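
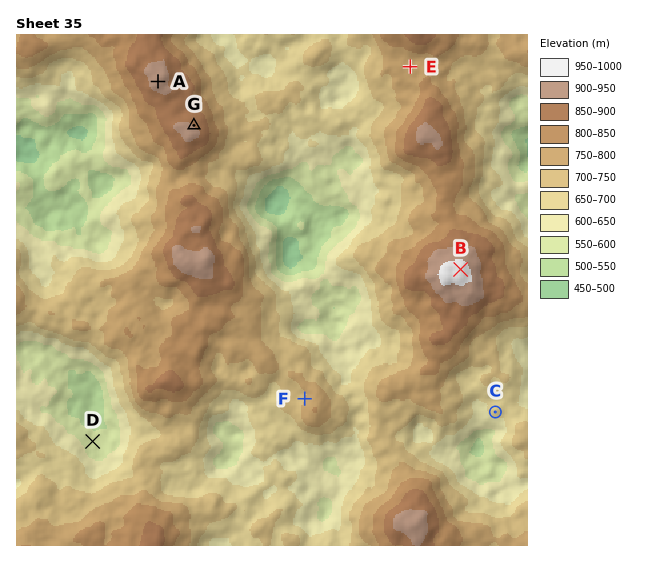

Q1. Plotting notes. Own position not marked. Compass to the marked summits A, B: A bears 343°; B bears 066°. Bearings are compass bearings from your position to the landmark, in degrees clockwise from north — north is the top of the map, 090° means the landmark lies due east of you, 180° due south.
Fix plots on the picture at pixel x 245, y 365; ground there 730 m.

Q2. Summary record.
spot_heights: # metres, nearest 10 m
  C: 670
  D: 560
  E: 790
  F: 750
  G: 900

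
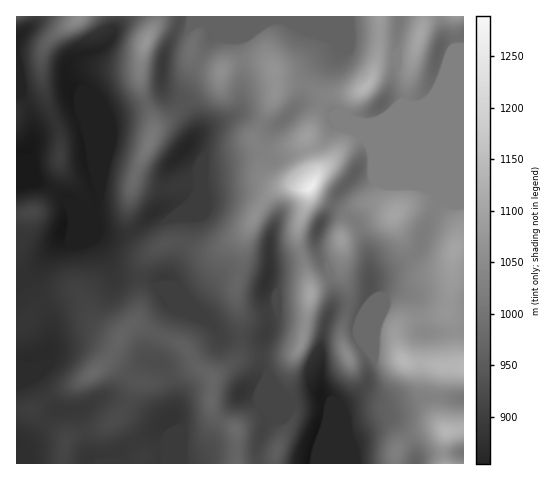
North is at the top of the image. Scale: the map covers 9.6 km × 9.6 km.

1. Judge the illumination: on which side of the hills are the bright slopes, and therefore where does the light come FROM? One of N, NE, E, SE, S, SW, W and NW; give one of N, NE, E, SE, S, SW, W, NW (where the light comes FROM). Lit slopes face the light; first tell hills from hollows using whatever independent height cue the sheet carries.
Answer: NW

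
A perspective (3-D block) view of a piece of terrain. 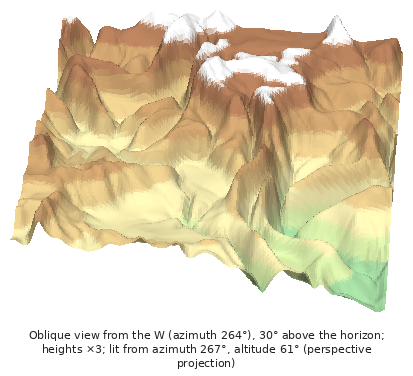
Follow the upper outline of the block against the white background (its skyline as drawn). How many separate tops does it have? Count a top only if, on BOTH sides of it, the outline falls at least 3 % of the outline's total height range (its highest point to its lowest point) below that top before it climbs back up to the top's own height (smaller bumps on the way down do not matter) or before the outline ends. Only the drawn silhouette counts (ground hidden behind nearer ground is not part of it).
4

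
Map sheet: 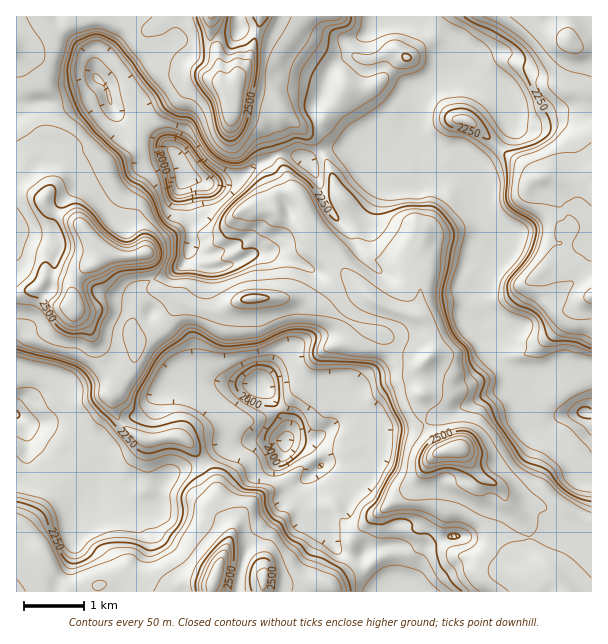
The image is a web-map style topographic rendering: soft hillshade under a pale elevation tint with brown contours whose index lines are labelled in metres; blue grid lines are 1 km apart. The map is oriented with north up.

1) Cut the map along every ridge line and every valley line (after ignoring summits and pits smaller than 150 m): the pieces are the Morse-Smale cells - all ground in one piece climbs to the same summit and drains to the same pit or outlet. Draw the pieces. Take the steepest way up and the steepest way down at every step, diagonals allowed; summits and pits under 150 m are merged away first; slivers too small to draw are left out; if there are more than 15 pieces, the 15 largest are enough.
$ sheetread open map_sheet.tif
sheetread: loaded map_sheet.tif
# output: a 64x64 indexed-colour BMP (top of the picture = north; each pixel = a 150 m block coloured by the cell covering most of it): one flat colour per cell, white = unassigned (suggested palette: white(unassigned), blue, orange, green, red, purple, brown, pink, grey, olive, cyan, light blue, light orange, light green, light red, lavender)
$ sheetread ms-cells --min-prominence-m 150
<image width="64" height="64" href="data:image/bmp;base64,Qk12CAAAAAAAAHYAAAAoAAAAQAAAAEAAAAABAAQAAAAAAAAIAAATCwAAEwsAABAAAAAAAAAA////ALR3HwAOf/8ALKAsACgn1gC9Z5QAS1aMAMJ34wB/f38AIr28AM++FwDox64AeLv/AIrfmACWmP8A1bDFAAAAAHd3d3d3d3d3AAAKqqqqqqqqoGZmZmZmZmZmu7u7AAB3d3d3d3d3d3cAAAqqqqqqqqoAZmZmZmZmZmZru7sAd3d3d3d3d3d3dwCqqqqqqqqqoABmZmZmZmZmZmu7uwAHd3d3d3d3d3d3eqqqqqqqqqqgAGZmZmZmZmZmu7u7AHd3d3d3d3d3d3d6qqqqqqqqAAAAZmZmZmZmZmu7u7sAd3d3d3d3d3d3d3eqqqqqqqAAZmZmZmZmZmZma7u7uwd3d3d3d3d3d3d3d6qqqqqqoAZmZmZmZmZmZmZru7u7d3d3d3d3d3d3d3d3qqqqqqZmZmZmZmZmZmZmZmu7tLt3d3d3d3d3d3d3d3qqqqqqZmZmZmZmZmZmZmZmu7tERHd3d3d3d3d3d3d3qqqqqqpmZmZmZmZmZmZmZmS7REREd3d3d3eZmZl3d3eqqqqqqmZmZmZmZmZmZmZmRERERER3d3d3eZmZmXd3d6qqqqqqZmZmZmZmZmZmZmZERERERHd3d3d5mZmZl3d3qqqqqqpmZmZmZmZmZmZmREREREREd3d3d5mZmZmZd3qqqqqqqqZmZmZmZmZmZmRERERERER3d3d5mZmZmZmZmqqqqqqqqmZmZmZmZmZmRERERERERHd3eZmZmZmZmZkzqqqqqqqmZmZmZmZmZmZEREREREREd3mZmZmZmZmZkzMzqqqqqmZmZmZmZmZkRERERERERER3mZmZmZmTMzMzMzMzMzMzM2ZmZmZmZkRERERERERERHmZmZmZmTMzMzMzMzMzMzMzNmZmZmZmREREREREREREmZmZmZmTMzMzMzMzMzMzMzM2ZmZmZmRERERERERERESZmZmZmZMzMzMzMzMzMzMzMzNmZmZmZEREREREREIiIpmZmZmZkzMzMzMzMzMzMzMzMzZmZmZkREREREREQiIimZmZmZmTMzMzMzMzMzMzMzMzM2ZmZmREREREREQiIiKZmZmZmZMzMzMzMzMzMzMzMzMzZmZmZERERERERCIiIpmZmZmZkzMzMzMzMzMzMzMzMzMzZmZkREREREIiIiIimZmZmZkzMzMzMzMzMzMzMzMzMzM2ZmREREREIiIiIiKZmZmZkzMzMzMzMzMzMzMzMzMzMzNmbEREREIiIiIiIpmZmZmTMzMzMzMzMzMzMzMzMzMzMzzMREREQiIiIiIimZmZmTMzMzMzMzMzMzMzMzMzMzMxHMxEREQiIiIiIiKZmZmZMzMzMzMzMzMzMzMzMzMzERHMzERERCIiIiIiIpmZmZMzMzMzMzMzMzMzMzMzMxEczMzERERCIiIiIiIimZmZMzMzMzMzMxETMzMzMzMRHMzMREREREIiIiIiIiKZmREzMzMzMzMRERETMzMxERHMzEREREREQiIiIiIiIhGRETMzMzMzERERERERERERHMzERERERERCIiIiIiIiERERMzMzMzERERERERERERHMzERERERERAAiIiIiIiIRERETMzMzMRERERERERERHMzEREREREREACIiIiIiLxERERETMzMxEREREREREREczERERERERERAAiIiIi//ERERERExERERERERERERERHERERERERERERCIiIiL/8REREREREREREREREREREREYREREREREREREQiIiIv/xERERERERERERERERERERERiERERERERERERCIiIi//ERERERERERERERERERERERiIRERERERERERCIiIiIv8RERERERERERERERERERERGIiERERERERERCIiIiIv/xERERERERERERERERERERGIiIiEREREREREIiIiIi//EREREREREREREREREREREYiIiIhEREREREQiIiIi//8REREREREREREREREREREYiIiIiEREREREQiIiIiL//xEREREREREREREVUREREYiIiIiIiIiERERCIiIiIv//ERERERERERERFVVVURERiIiIiIiIiIREREIiIiIiIiIRERERERERERFVVVVVURiIiIiIiIiIiIiIIiIiIiIiIhEREREREREREVVVVVVVWI7oiIiIiIiIiIgiIiIiIiIiEREREREREREVVVVVVVVe7u7oiIiIgiIiIiIiIiIiIiIREREREREREVVVVVVVVe7u7oiIiIiCIiIiIiIiIiIiIhEREREREREVVVVVVVVV7u7uiIiIiIgiIiIiIiIiIiIiEREREREREVVVVVVVVe7uVVCIiIiIiCIiIiIiIiIiIiIRERERERVVVVVVVVXu7uVVUAiIiIiIIiIiIiIiIiIiIlVVVRERVVVVVVVVVe7uVVVQAIiIiIgiIiIiIiIiIiIiVVVVVRFVVVVVVVVVVVVVVVUAiIiIiIIiIiIiIiIiIiJVVVVVVVVVVVVVVVVVVVVVVQAAAIiIgiIiIiIiIiIiIlVVVVVVVVVVVVVVVVVVVVVVUAAACIiIgiIiIiIiIiIiVVVVVVVVVVVVVVVVVVVVVVVQAAAAiIiIgiIiIiIiIiJVVVVVVVVVVVVVVVVVVVVVVd3QiAAIiIiCIiIiIiIiIlVVVVVVVVVVVVVVVVVVVVXd3diIiIiIiIIiIiIiIiIgVVVVVVVVVVVVVVVVVVVVXd3d3YiIiIiIIiIiIiIiIABVVVVVVVVVVVVVVVVVVV3d3d3d2IiIiIIiIiIiIiAAAFVVVVVVVVVVVVVVVVVd3d3d3d3diIiCIiIiIiIiAAAA"/>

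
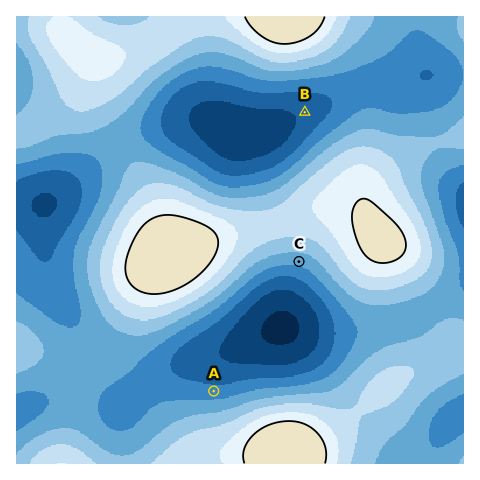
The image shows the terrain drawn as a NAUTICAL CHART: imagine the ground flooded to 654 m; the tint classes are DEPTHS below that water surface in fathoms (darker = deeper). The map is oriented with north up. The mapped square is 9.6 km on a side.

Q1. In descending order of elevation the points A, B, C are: C A B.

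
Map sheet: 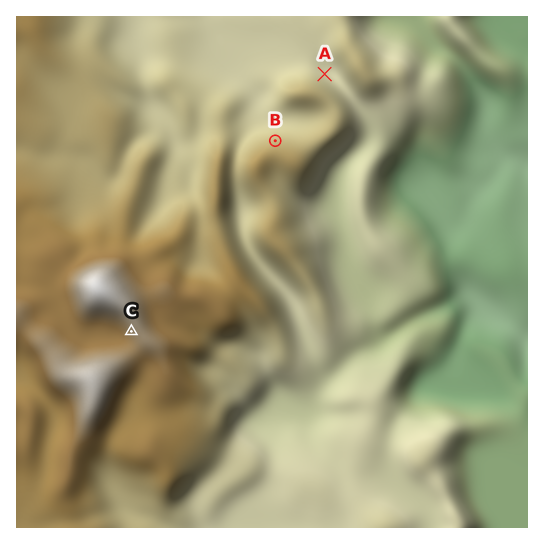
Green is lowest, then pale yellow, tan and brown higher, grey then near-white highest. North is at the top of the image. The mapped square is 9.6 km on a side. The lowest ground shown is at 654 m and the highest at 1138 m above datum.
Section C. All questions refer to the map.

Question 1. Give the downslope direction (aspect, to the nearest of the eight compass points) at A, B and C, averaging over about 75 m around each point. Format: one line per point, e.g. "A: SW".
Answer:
A: NE
B: N
C: SW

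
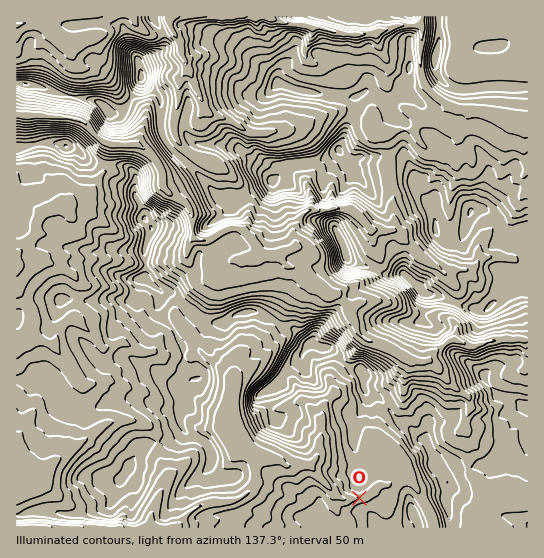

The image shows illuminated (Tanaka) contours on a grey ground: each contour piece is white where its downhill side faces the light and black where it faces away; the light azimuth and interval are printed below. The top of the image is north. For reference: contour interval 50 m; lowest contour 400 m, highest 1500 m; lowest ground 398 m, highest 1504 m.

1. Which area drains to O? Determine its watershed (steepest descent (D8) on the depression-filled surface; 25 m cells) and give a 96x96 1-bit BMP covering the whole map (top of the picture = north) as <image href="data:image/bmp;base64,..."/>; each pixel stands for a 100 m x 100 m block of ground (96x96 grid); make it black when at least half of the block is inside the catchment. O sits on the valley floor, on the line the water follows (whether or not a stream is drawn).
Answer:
<image width="96" height="96" href="data:image/bmp;base64,Qk2+BAAAAAAAAD4AAAAoAAAAYAAAAGAAAAABAAEAAAAAAIAEAAATCwAAEwsAAAIAAAAAAAAA////AAAAAAAAAAAAAAAAAB/wAAAAAAAAAAAAAB/gAAAAAAAAAAAAAD/gAAAAAAAAAAAAAH/gAAAAAAAAAAAAAH/4AAAAAAAAAAAAAP/8AAAAAAAAAAAAAP//gAAAAAAAAAAAAP//gAAAAAAAAAAAAH//gAAAAAAAAAAAAH//AAAAAAAAAAAAAP//AAAAAAAAAAAAAP/+AAAAAAAAAAAAAP/8AAAAAAAAAAAAAP/8AAAAAAAAAAAAAP/8AAAAAAAAAAAAAf/4AAAAAAAAAAAAAf/4AAAAAAAAAAAAAf/gAAAAAAAAAAAAAf/AAAAAAAAAAAAAAf+AAAAAAAAAAAAAAP4AAAAAAAAAAAAAAHwAAAAAAAAAAAAAAHwAAAAAAAAAAAAAADgAAAAAAAAAAAAAADAAAAAAAAAAAAAAAAAAAAAAAAAAAAAAAAAAAAAAAAAAAAAAAAAAAAAAAAAAAAAAAAAAAAAAAAAAAAAAAAAAAAAAAAAAAAAAAAAAAAAAAAAAAAAAAAAAAAAAAAAAAAAAAAAAAAAAAAAAAAAAAAAAAAAAAAAAAAAAAAAAAAAAAAAAAAAAAAAAAAAAAAAAAAAAAAAAAAAAAAAAAAAAAAAAAAAAAAAAAAAAAAAAAAAAAAAAAAAAAAAAAAAAAAAAAAAAAAAAAAAAAAAAAAAAAAAAAAAAAAAAAAAAAAAAAAAAAAAAAAAAAAAAAAAAAAAAAAAAAAAAAAAAAAAAAAAAAAAAAAAAAAAAAAAAAAAAAAAAAAAAAAAAAAAAAAAAAAAAAAAAAAAAAAAAAAAAAAAAAAAAAAAAAAAAAAAAAAAAAAAAAAAAAAAAAAAAAAAAAAAAAAAAAAAAAAAAAAAAAAAAAAAAAAAAAAAAAAAAAAAAAAAAAAAAAAAAAAAAAAAAAAAAAAAAAAAAAAAAAAAAAAAAAAAAAAAAAAAAAAAAAAAAAAAAAAAAAAAAAAAAAAAAAAAAAAAAAAAAAAAAAAAAAAAAAAAAAAAAAAAAAAAAAAAAAAAAAAAAAAAAAAAAAAAAAAAAAAAAAAAAAAAAAAAAAAAAAAAAAAAAAAAAAAAAAAAAAAAAAAAAAAAAAAAAAAAAAAAAAAAAAAAAAAAAAAAAAAAAAAAAAAAAAAAAAAAAAAAAAAAAAAAAAAAAAAAAAAAAAAAAAAAAAAAAAAAAAAAAAAAAAAAAAAAAAAAAAAAAAAAAAAAAAAAAAAAAAAAAAAAAAAAAAAAAAAAAAAAAAAAAAAAAAAAAAAAAAAAAAAAAAAAAAAAAAAAAAAAAAAAAAAAAAAAAAAAAAAAAAAAAAAAAAAAAAAAAAAAAAAAAAAAAAAAAAAAAAAAAAAAAAAAAAAAAAAAAAAAAAAAAAAAAAAAAAAAAAAAAAAAAAAAAAAAAAAAAAAAAAAAAAAAAAAAAAAAAAAAAAAAAAAAAAAAAAAAAAAAAAAAAAAAAAAAAAAAAAAAAAAAAAAAAAAAAAAAAAAAAAAAAAAAAAAAAAAAAAAAAAAAAAAAAAAAAAAAAAAAAAAAAAAAAAAAAAAAAAAAAAAA="/>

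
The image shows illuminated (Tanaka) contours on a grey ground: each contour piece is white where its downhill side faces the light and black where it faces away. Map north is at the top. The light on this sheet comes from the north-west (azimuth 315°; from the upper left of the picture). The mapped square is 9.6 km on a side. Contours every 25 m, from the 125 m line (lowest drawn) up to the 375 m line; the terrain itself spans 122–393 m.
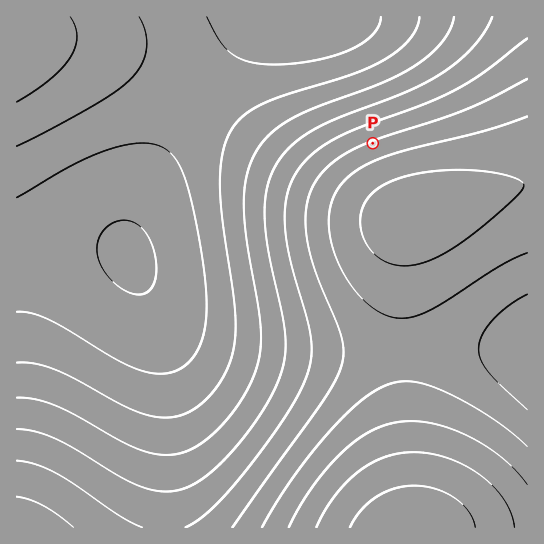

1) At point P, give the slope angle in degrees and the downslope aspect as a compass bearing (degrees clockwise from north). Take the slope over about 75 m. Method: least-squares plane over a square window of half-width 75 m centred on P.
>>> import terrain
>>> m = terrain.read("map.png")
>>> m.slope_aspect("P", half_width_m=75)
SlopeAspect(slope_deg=4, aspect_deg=339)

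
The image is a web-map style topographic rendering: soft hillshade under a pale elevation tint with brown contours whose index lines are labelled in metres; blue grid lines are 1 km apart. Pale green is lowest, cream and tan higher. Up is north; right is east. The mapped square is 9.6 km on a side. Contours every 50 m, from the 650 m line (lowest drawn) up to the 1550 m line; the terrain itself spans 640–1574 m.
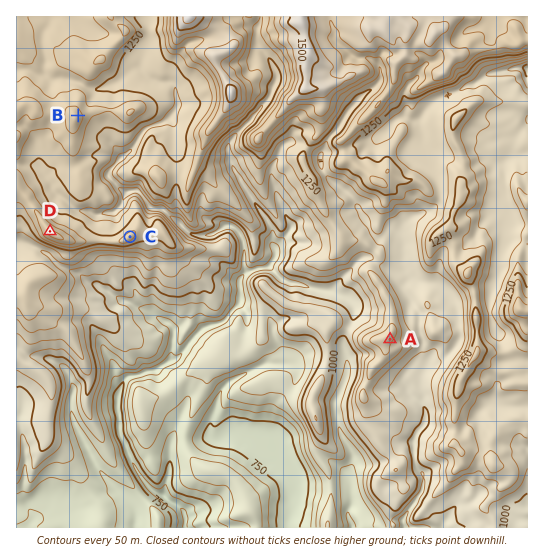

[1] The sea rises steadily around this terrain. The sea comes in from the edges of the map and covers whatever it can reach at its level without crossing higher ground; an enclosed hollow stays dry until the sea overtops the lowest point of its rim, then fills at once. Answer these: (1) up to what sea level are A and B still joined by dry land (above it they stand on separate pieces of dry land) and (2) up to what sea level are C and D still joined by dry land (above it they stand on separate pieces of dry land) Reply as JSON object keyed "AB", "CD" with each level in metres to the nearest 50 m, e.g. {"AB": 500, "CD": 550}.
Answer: {"AB": 1100, "CD": 1250}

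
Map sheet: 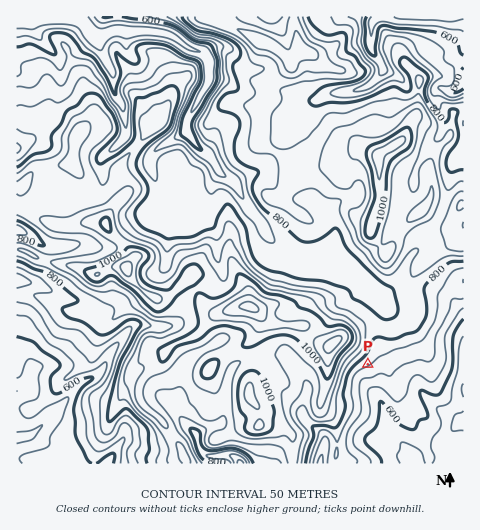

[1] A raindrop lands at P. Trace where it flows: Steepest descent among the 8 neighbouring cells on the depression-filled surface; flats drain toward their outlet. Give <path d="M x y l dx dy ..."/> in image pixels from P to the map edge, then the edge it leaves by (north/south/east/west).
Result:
<path d="M368 364l10 11 0 23 4 6 2 7 0 5 1 1 1 8 3 5 20 19 3 7 1 7"/>
exit: south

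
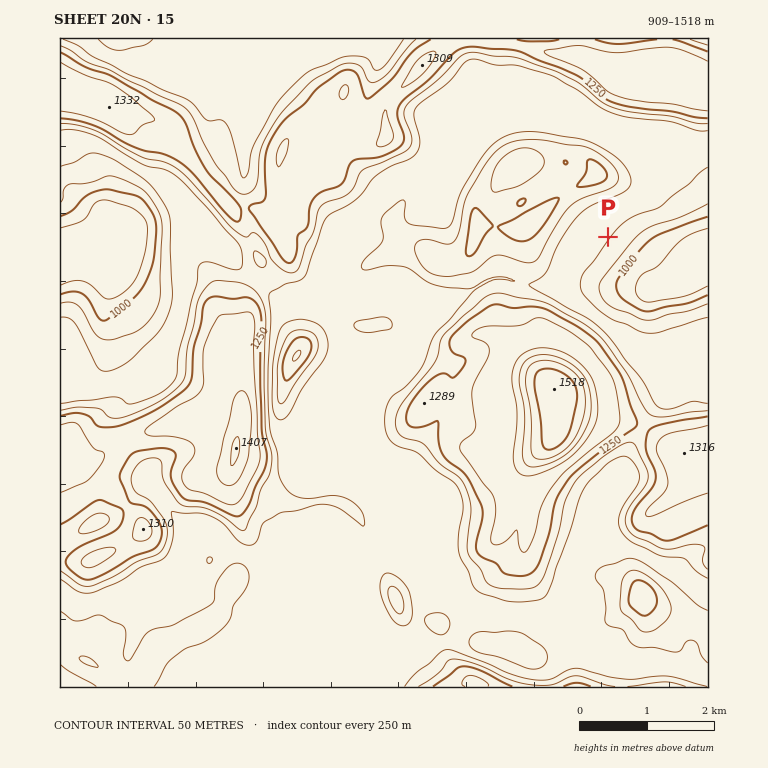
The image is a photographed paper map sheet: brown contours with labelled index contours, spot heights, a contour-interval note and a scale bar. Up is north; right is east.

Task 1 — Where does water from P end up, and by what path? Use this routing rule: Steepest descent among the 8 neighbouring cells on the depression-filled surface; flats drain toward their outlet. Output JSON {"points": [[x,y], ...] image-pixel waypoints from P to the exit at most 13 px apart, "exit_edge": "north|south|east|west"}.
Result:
{"points": [[608, 237], [621, 250], [635, 264], [648, 278], [662, 286], [676, 281], [689, 272], [703, 264], [708, 259]], "exit_edge": "east"}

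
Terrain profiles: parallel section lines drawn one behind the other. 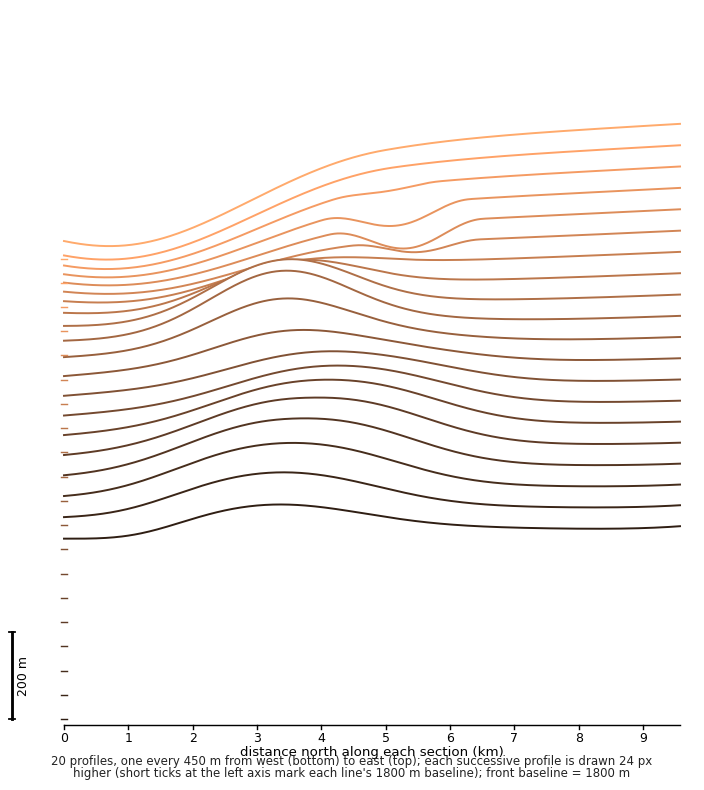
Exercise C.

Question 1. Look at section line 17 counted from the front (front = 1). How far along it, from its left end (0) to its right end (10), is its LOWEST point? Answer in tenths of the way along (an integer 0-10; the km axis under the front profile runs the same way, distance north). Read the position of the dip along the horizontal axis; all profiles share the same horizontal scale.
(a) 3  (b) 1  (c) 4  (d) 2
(b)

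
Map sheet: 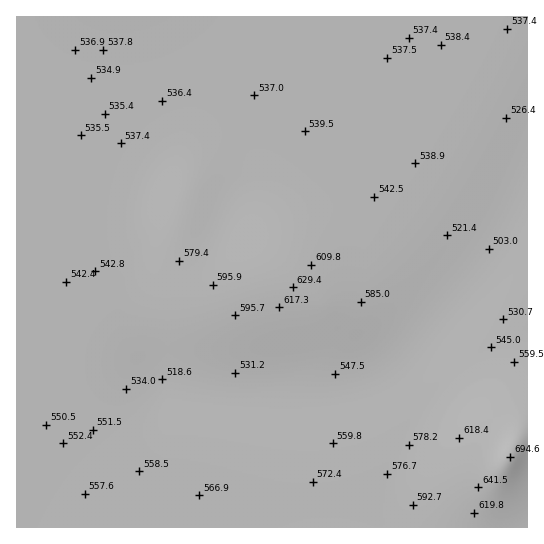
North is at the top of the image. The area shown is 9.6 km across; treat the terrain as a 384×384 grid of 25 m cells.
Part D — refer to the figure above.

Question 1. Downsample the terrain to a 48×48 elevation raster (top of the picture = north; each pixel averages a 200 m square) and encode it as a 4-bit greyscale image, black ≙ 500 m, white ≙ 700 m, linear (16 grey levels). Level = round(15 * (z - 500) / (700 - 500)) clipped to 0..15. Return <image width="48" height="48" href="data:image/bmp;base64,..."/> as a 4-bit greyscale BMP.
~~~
<image width="48" height="48" href="data:image/bmp;base64,Qk32BAAAAAAAAHYAAAAoAAAAMAAAADAAAAABAAQAAAAAAIAEAAATCwAAEwsAABAAAAAAAAAAAAAAABEREQAiIiIAMzMzAERERABVVVUAZmZmAHd3dwCIiIgAmZmZAKqqqgC7u7sAzMzMAN3d3QDu7u4A////AERERFVVVVVVVVZmZmZmZmZnd3d4iIiHdkREREVVVVVVVVVmZmZmZmZmZneIiZmYdkRERERFVVVVVVVVVmZmZmZmZneImaqph0REREREVVVVVVVVVVVmZmZmZneImau7mERERERERFVVVVVVVVVVVWZmZmeImqvMuURERERERERFVVVVVVVVVVVWZmd4mqvO2kRERERERERERERVVVVVVVVVZmd4mqvO7EREREREREREREREREREVVVVVmZ4iavN7UREREREREREREREREREREVVVWZ3iaq83EREREREQzMzMzMzMzM0RERFVVZniJqru0RERERDMzMzMzMzMzMzM0REVVZmeImaqkREREQzMyIiIiIiIiIzMzRERVVmZ3iJmUREREMzMiIiIiIiIiIjMzNERFVVZmd3iEREREMzIiESIiIiIiIzMzNEREVVVWZmZjRERDMzIiEiIiIiIzMzNERERERERVVVVTMzMzMzIiIiIzMzMzREREREREREREREVTMzMzMzMiIjM0REREVVVVVURDMzMzRERDMzMzMzMzMzREVVVWZmZmZVRDMzMzMzMzMzMzMzMzNEVVZmZ3d3d3dlRDMiIiIzMzMzMzMzMzRFVmZ3eIiIiIdlRDIiIiIiIzMzMzMzM0RVZneIiJmZmYdlVDIhEREiIjMzMzMzNERVZniImZmZmYdlRDIhERESIjMzMzMzNEVWZ3iJmaqpmHdlRDIhEREREjMzMzMzNEVWZ3iJmaqZmHZVRDIhEQAREjMzMzMzNEVWZ3iJmZmYh2ZVQzIhEQABETMzMzMzNEVmZ3eIiZmIdmVUQzMiEQAAETMzMzMzNEVmZ3d4iIh3ZlVEQzMiERAAETMzMzMzNEVmdmZ3d3d2ZVREMzMiIRAAATMzMzMzNEVmZmZmZmZlVUREMzMyIREAATMzMzMzNEVmZmVVVVVVRERDMzMyIhEQATMzMzMzNEVmZlVVVVVEREMzMzMzIiERADMzMzMzM0RWZVRERERERDMzMzMzIiERADMzMzMzM0RVVVRERERDMzMzMzMzMiIRETMzMzMzMzRFVEREQzMzMzMzMzMzMiIRETMzMzMzMzNEREQzMzMzMzMzMzMzMyIhETMzMzMzMzM0REMzMzMzMzMzMzMzMzIiETMzMzMzMzMzMzMzMzMzMzMzMzMzMzIiESMzMzMzMzMzMzMzMzMzMzMzMzMzMzMiISIzMzMzMzMzMzMzMzMzMzMzMzMzMzMiISIjMzMzMzMzMzMzMzMzMzMzMzMzMzMyIiIjMzMzMzMzMzMzMzMzMzMzMzMzMzMyIiIjMzMzMzMzMzMzMzMzMzMzMzMzMzMzIiIjMzMzMzMzMzMzMzMzMzMzMzMzMzMzIiIzMzMzMzMzMzMzMzMzMzMzMzMzMzMzMiMzMzMzMzMzMzMzMzMzMzMzMzMzMzMzMjMzMzMzMzMzMzMzMzMzMzMzMzMzMzMzMzMzMzMzMzMzMzMzMzMzMzMzMzMzMzMzMzMzMzMzMzMzMzMzMzMzMzMzMzMzMzMzMw=="/>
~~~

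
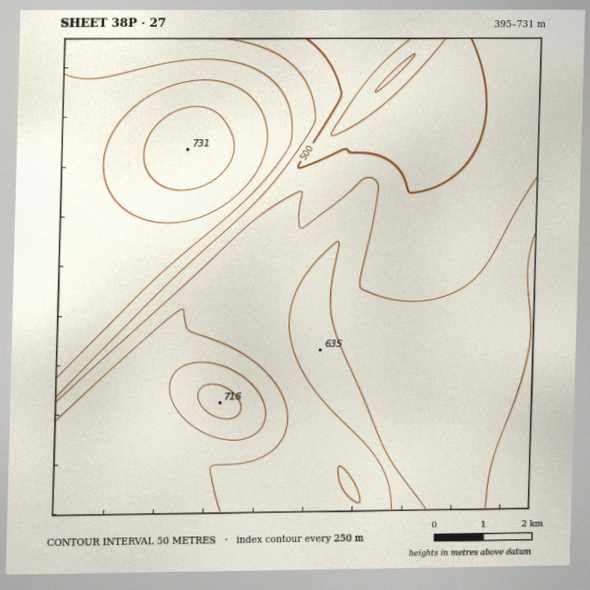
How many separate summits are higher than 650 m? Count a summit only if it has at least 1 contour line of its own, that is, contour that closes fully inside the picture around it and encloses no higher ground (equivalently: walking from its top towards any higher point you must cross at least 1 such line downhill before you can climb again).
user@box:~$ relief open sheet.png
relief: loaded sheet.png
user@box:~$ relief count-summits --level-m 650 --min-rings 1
2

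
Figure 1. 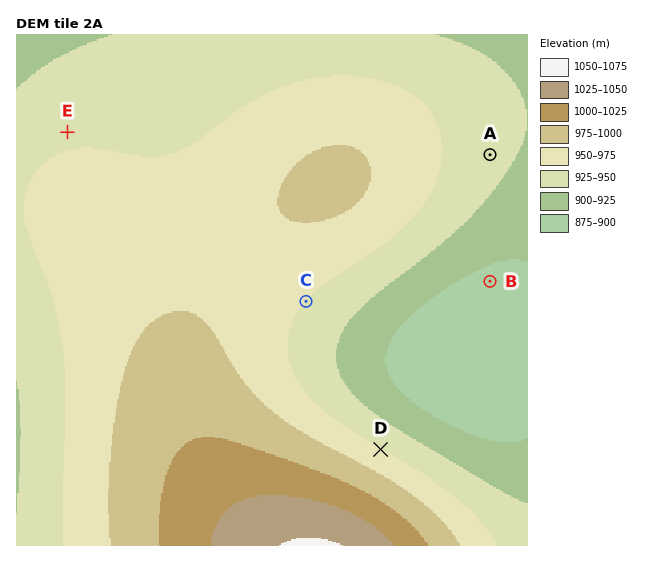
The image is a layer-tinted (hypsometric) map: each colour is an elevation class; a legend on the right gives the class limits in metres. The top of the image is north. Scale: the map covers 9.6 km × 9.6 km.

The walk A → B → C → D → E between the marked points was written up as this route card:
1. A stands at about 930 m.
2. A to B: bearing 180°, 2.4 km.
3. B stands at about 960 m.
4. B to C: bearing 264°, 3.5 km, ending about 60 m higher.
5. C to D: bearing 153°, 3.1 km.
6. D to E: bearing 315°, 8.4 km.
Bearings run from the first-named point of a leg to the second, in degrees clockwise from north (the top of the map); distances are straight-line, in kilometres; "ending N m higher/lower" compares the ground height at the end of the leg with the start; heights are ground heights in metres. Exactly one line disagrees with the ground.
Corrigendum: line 3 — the height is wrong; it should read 890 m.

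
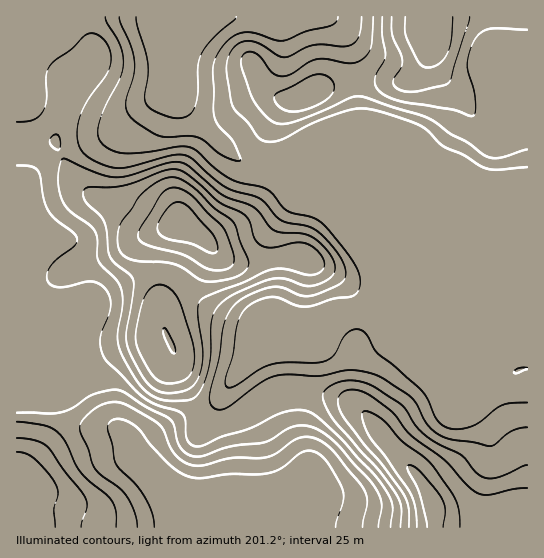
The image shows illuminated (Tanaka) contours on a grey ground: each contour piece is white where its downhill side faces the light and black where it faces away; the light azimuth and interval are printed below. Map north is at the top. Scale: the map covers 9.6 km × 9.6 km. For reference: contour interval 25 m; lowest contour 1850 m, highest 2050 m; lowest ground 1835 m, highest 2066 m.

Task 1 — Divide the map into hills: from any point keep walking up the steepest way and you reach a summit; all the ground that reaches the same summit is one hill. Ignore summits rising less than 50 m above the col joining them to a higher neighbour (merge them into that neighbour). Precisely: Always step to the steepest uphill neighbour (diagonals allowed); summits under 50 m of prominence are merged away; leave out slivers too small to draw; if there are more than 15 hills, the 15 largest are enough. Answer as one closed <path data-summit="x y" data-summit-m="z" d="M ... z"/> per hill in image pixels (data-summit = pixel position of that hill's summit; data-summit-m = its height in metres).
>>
<path data-summit="178 225" data-summit-m="2066" d="M186 16l-170 1 0 400 37 3 37 8 24 0 7 3 7 10 7 20 16 12 25 26 7 29 18 0 4-4-2 4 118 0-1-26-7-13-7-8-4 0-28 15-67 27 25-24 0-36-12-49 0-11 7-16 22-28 86-36 11-10 35-6 0-38-6-15-16-17 73 74 33 76 36 6 26-1 1-201-39 0-11-3-53-23-162 2-16-3-8-4-52-50-11-17-3-11 0-25 14-32z"/><path data-summit="433 505" data-summit-m="2038" d="M375 253l8 21-2 34-35 5-11 10-86 36-22 28-7 16 0 11 12 49 0 36-23 24 65-27 28-15 4 0 13 17 3 30 206-1 0-134-27 0-36-6-33-76z"/><path data-summit="430 42" data-summit-m="2021" d="M527 16l-340 0-2 13-12 28 0 25 3 11 11 17 44 43 16 11 16 3 162-2 64 26 38 0z"/><path data-summit="17 482" data-summit-m="1970" d="M31 417l-15 1 1 110 166-1-7-28-25-26-16-12-7-20-7-10-7-3-35-1z"/>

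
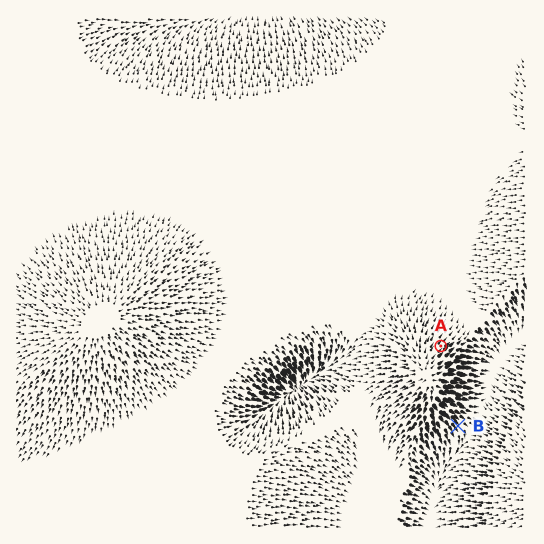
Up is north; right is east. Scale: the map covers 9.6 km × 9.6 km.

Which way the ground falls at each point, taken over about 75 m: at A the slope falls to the NE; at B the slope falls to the SE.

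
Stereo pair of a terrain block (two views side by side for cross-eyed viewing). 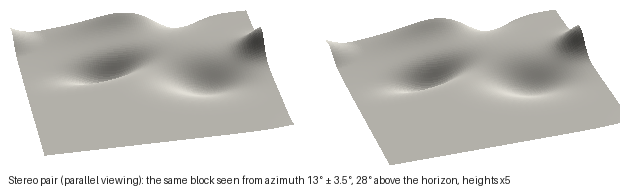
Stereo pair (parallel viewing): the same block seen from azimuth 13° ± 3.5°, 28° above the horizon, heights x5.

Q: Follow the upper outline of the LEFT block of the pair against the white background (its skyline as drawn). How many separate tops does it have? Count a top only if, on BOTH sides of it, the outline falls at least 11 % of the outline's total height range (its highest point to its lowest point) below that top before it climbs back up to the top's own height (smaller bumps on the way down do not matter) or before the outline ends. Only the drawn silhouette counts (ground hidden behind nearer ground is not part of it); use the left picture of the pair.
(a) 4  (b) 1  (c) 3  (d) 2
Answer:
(d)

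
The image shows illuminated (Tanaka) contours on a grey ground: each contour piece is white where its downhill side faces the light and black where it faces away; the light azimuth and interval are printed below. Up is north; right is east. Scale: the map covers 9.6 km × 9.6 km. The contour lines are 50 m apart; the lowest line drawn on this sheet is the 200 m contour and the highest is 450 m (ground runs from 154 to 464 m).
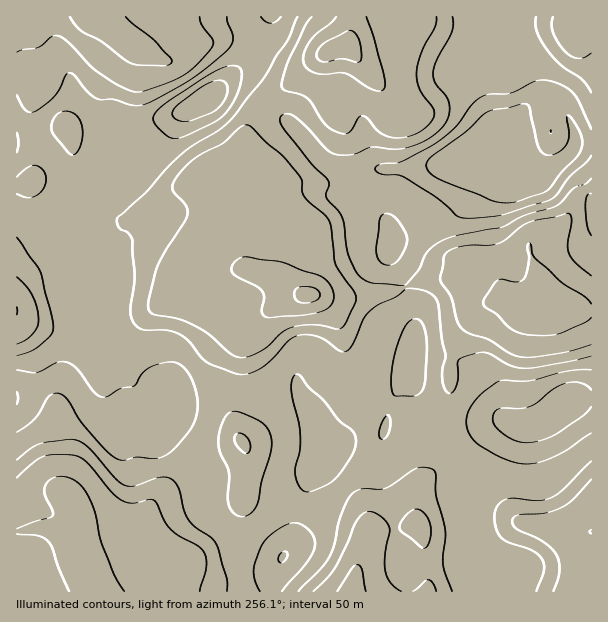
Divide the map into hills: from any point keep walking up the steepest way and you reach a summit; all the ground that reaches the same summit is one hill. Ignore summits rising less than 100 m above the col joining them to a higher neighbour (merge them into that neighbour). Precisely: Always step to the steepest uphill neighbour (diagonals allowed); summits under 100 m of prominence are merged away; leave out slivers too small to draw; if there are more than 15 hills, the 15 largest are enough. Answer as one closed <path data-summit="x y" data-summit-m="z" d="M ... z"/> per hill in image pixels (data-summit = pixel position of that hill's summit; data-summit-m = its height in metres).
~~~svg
<path data-summit="308 294" data-summit-m="460" d="M239 84l-18 4-14 10-27 16-16 24-11 10-13 6-24 4-26 33-8 16-2 18 4 14 14 22 0 9-12 38 2 18 8 8 20 8 8 8 12 19 10 9 16 7 7 7 1 6 6-4 16 0 26-8 54 14 15 0 10-3 5 1 10 12 8 19 4 16 11 0 21-6 24-1 4-4 8-35 18-27 5-31 0-30-9-24-15-29 0-13 5-10 24-13 22-18 21-42-10 0-36 6-43 1-8 3-16 0-17-4-9-5-18-23-22-22-9-4-26-26z"/><path data-summit="347 47" data-summit-m="464" d="M494 16l-224 0-18 41-32 30 19-3 10 4 26 26 9 4 22 22 18 23 18 7 24 2 8-3 43-1 48-6 20 7 21 5 33 0 18-10 15-14 4-7-2-14-9-19-10-8-13-2-18 8 14-16 0-12-6-14-14-14-14-10-10-15z"/><path data-summit="572 308" data-summit-m="428" d="M591 142l-13 0-6 8-15 14-14 8-12 3-34-3-33-10-4 3-12 30-6 9-22 18-26 15-4 15 1 6 15 29 9 24 0 30-5 24 2 19 8 27 9 13 12 3 18 0 45-7 24 6 18-6 29-22 17 0z"/><path data-summit="72 500" data-summit-m="439" d="M66 378l-15 1-35 17 0 195 256 1 0-13 10-21-40-14-37-32 0-38-11-28-11-12-18-8-3-5 0 4-4 2-26-3-21 9-20-20-15-26z"/><path data-summit="86 17" data-summit-m="427" d="M269 16l-252 0-1 197 20 9 44 2 4-21 6-12 18-24 11-10 21-3 18-9 11-13 11-18 32-18 40-39 13-27z"/><path data-summit="351 591" data-summit-m="432" d="M410 373l-18 26-6 26-2 9-4 4-24 1-21 6-11 1 0 15-17 24-11 34-2 23-12 16-8 17-1 17 217-1-22-21-4-7 0-11 10-16 0-14-8-22 32-56 10-15 8-6-16-3-41 7-18 0-12-3-7-7-6-13-4-29z"/><path data-summit="591 531" data-summit-m="401" d="M591 398l-16 0-29 22-10 4-23 0-15 20-20 36-8 9-4 12 8 21 0 14-8 12-2 15 4 7 23 22 101-1z"/><path data-summit="17 311" data-summit-m="402" d="M21 214l-5 1 1 181 34-17 16-2 0-8 21-36-2-25 12-38 0-9-13-19-5-18-44-2z"/><path data-summit="591 17" data-summit-m="364" d="M591 16l-97 1 0 10 10 15 14 10 14 14 4 9 2 17-9 12 13-4 16 3 7 7 6 12 5 22 16-3z"/>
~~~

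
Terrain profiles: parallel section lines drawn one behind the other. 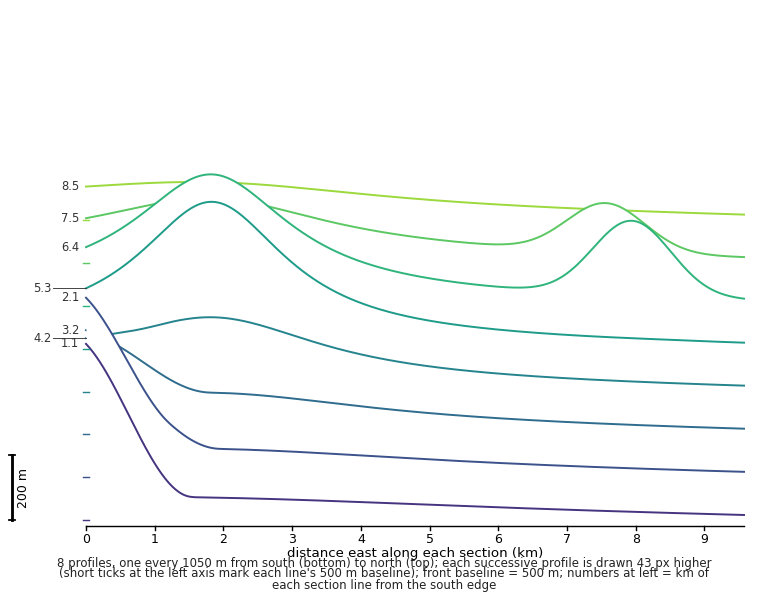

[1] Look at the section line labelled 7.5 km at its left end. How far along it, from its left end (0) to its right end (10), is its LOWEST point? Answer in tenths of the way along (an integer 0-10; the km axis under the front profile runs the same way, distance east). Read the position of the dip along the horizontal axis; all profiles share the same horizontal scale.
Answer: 10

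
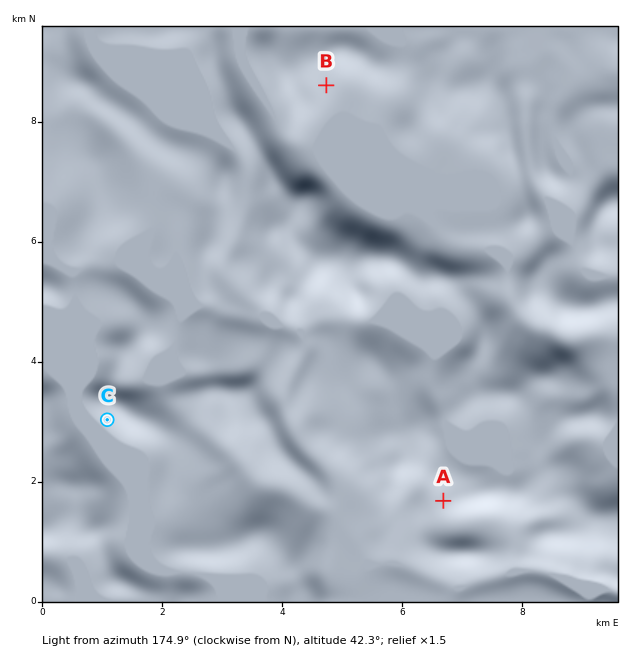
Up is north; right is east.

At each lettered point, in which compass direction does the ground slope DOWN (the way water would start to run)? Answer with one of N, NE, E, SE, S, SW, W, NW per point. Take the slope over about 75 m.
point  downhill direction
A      SW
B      SE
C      SW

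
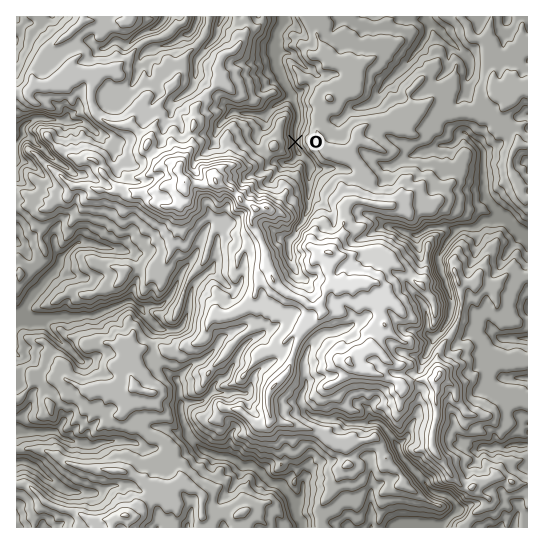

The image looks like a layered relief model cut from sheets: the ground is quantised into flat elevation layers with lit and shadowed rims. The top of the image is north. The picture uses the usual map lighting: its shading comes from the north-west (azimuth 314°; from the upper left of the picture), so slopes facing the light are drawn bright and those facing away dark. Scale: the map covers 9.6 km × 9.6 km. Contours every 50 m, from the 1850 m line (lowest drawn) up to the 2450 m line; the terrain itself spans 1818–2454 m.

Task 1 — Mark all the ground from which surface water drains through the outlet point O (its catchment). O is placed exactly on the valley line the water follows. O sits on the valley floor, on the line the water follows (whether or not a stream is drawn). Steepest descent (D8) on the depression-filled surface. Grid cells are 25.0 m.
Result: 4.79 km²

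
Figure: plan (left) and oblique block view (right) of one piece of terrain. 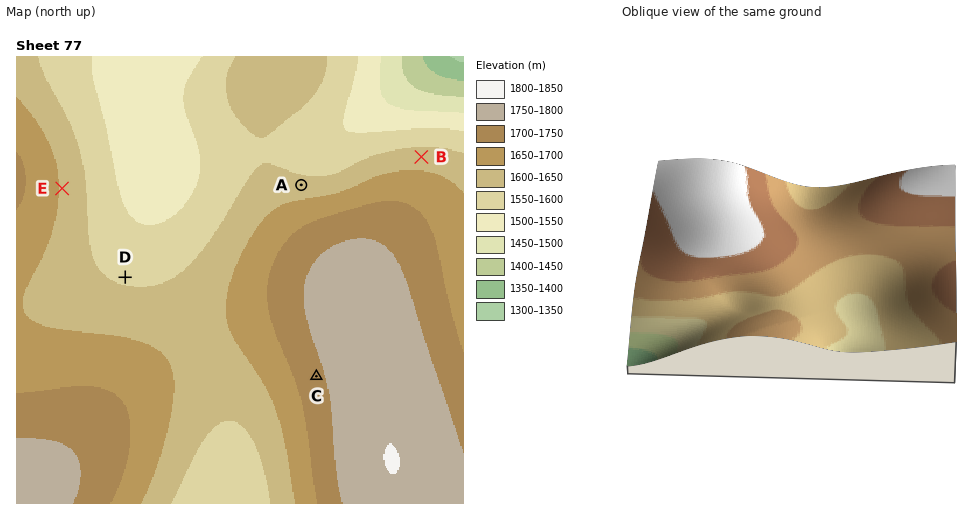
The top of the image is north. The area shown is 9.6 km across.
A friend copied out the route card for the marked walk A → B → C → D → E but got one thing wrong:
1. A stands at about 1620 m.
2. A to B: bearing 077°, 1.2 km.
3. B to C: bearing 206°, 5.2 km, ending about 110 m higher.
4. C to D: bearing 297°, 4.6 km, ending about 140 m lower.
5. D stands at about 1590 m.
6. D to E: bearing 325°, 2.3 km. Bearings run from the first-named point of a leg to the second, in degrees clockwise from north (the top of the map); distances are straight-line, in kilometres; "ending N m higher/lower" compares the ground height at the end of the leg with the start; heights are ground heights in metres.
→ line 2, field distance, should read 2.6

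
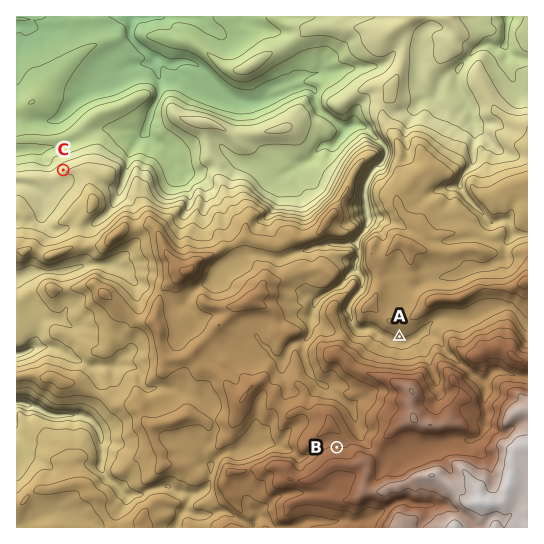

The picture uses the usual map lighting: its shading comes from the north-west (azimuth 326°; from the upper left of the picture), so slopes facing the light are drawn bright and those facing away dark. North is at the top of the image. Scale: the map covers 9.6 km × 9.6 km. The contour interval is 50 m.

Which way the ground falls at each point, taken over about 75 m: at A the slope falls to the S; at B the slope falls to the N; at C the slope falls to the NW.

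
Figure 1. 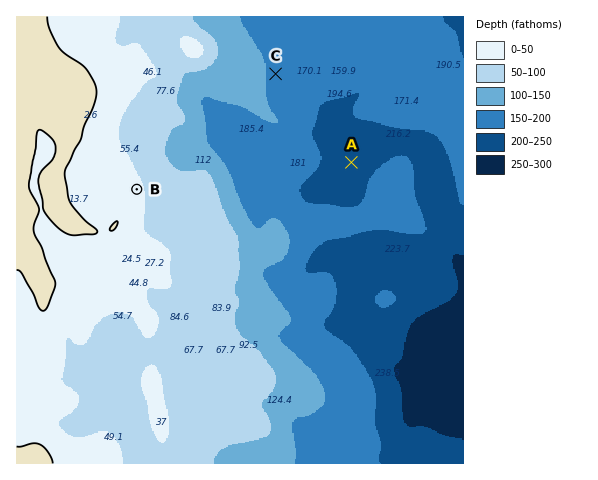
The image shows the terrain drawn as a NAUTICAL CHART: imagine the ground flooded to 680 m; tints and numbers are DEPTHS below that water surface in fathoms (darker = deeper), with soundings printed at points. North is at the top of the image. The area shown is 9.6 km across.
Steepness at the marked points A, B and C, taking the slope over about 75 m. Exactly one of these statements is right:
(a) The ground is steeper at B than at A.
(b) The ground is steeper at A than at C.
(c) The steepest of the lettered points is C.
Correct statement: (a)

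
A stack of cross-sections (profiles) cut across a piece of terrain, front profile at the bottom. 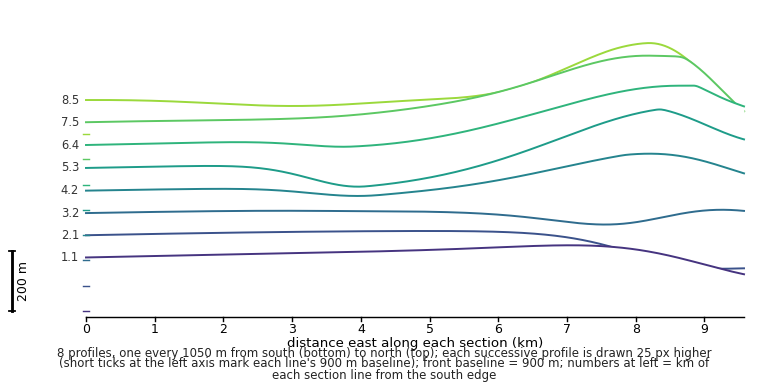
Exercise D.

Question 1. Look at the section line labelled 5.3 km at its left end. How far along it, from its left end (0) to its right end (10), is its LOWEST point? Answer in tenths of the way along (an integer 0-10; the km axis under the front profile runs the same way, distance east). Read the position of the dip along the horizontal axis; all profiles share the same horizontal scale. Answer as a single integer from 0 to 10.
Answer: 4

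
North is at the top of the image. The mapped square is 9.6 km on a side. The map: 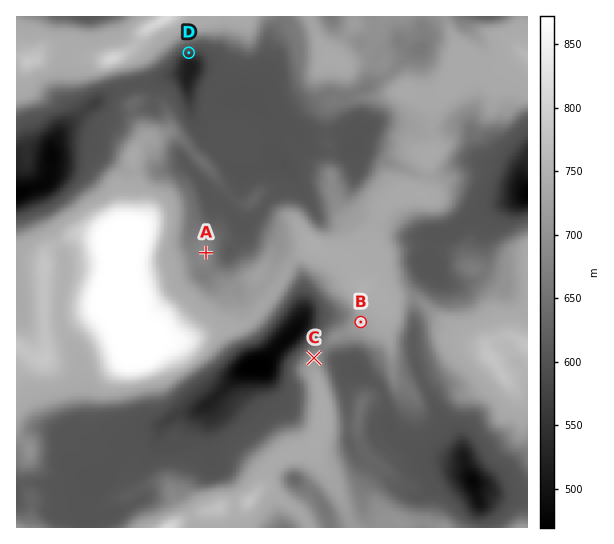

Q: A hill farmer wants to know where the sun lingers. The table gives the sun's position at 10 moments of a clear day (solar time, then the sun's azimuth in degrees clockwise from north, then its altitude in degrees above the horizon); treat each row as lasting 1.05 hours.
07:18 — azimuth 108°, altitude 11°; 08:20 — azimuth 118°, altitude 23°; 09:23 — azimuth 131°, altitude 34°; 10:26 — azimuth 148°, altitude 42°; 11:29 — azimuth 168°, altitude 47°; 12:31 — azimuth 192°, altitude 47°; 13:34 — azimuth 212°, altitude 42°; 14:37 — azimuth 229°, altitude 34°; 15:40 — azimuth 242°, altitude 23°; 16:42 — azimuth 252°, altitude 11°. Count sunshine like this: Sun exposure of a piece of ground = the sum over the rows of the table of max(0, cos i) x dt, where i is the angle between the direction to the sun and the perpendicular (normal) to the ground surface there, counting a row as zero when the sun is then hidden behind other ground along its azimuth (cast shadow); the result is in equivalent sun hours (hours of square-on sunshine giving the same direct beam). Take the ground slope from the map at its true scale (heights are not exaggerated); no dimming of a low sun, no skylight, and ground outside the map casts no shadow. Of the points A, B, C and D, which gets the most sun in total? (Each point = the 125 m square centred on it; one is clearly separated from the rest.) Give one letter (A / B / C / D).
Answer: D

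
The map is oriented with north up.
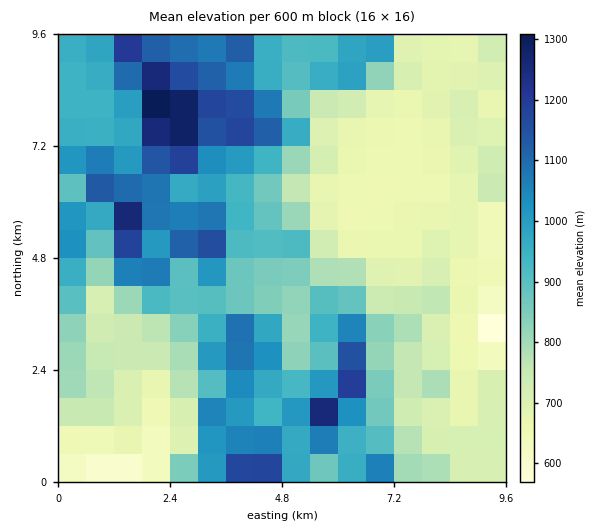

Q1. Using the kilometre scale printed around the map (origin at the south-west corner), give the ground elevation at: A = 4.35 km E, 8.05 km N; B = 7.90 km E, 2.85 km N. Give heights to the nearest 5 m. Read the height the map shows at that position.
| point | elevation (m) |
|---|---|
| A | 1085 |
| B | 735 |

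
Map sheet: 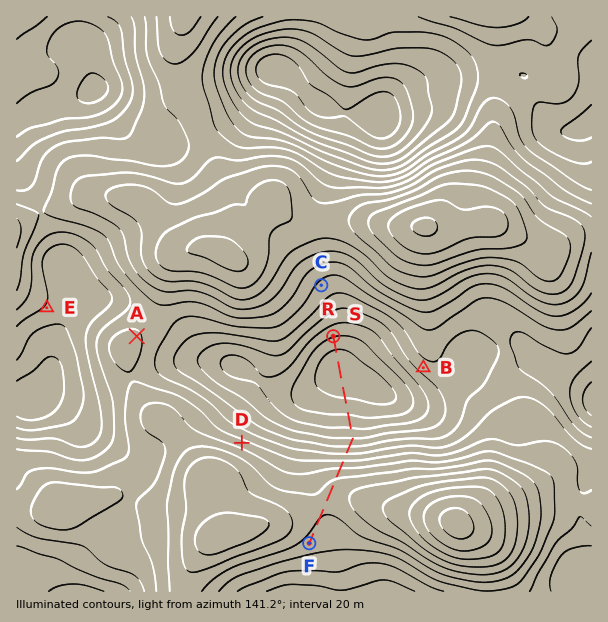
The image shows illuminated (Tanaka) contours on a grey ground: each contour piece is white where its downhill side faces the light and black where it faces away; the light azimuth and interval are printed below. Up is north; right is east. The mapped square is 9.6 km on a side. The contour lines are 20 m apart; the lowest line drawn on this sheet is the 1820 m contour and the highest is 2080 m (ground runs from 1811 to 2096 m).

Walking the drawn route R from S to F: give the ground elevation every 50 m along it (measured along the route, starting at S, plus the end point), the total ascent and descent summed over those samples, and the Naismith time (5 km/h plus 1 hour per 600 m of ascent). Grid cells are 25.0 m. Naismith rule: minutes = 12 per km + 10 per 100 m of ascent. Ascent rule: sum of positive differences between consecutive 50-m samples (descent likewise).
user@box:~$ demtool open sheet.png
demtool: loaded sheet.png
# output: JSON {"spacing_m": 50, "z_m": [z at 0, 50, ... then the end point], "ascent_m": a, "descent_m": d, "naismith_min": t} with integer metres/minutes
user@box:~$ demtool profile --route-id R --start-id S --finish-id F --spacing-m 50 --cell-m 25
{"spacing_m": 50, "z_m": [2059, 2064, 2069, 2073, 2078, 2082, 2085, 2088, 2090, 2092, 2093, 2094, 2094, 2094, 2093, 2092, 2091, 2089, 2087, 2085, 2083, 2080, 2077, 2074, 2070, 2066, 2062, 2058, 2054, 2050, 2045, 2040, 2035, 2030, 2024, 2017, 2011, 2004, 1997, 1989, 1982, 1974, 1966, 1958, 1950, 1943, 1936, 1930, 1925, 1921, 1918, 1916, 1915, 1915, 1915, 1915, 1916, 1916, 1917, 1918, 1918, 1919, 1919, 1920, 1920, 1921, 1921, 1922, 1922, 1923, 1924, 1925, 1927, 1928], "ascent_m": 49, "descent_m": 180, "naismith_min": 48}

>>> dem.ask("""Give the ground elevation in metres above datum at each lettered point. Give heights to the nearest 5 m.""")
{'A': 1955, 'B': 2010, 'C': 1985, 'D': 1950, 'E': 2005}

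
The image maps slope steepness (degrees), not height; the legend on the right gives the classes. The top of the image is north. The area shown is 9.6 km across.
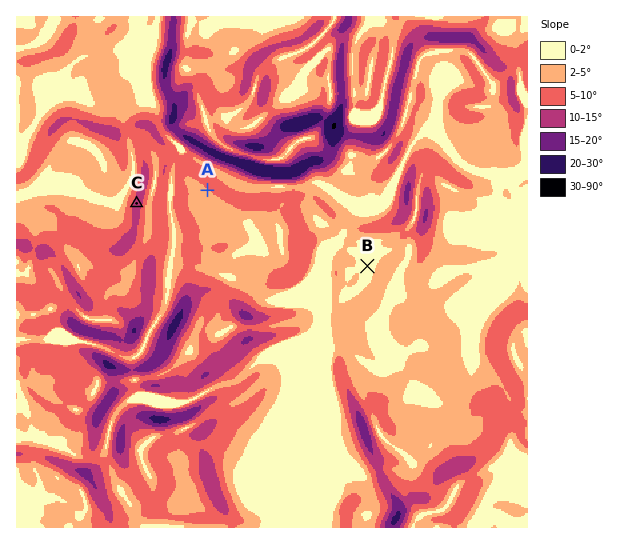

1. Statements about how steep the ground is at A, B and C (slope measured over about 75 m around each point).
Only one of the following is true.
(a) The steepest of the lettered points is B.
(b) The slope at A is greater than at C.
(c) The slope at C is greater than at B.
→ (c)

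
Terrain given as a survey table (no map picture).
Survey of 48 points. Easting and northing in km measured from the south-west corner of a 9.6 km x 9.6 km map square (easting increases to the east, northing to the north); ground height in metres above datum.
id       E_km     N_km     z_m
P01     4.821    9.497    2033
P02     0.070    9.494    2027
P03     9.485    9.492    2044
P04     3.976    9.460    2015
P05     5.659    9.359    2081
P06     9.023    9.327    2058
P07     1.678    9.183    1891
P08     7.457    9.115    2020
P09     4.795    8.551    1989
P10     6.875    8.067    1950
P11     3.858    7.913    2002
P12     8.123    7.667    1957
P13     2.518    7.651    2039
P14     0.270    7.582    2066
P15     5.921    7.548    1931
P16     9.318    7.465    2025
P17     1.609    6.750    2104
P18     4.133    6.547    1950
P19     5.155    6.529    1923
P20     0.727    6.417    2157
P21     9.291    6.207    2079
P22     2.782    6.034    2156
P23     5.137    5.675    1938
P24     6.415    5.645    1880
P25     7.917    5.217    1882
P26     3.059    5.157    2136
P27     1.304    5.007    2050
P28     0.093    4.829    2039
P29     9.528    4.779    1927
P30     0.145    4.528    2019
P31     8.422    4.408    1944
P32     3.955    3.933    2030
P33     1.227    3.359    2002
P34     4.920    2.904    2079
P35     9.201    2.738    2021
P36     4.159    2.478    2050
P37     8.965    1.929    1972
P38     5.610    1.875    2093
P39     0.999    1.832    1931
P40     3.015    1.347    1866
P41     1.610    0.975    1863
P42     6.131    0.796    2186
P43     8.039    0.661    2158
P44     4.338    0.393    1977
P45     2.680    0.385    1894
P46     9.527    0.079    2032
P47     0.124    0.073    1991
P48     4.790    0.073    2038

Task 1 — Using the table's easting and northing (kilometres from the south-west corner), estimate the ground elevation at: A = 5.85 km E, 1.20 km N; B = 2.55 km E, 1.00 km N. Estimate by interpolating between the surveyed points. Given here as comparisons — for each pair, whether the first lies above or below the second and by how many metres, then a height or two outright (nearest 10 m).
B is below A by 290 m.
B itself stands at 1860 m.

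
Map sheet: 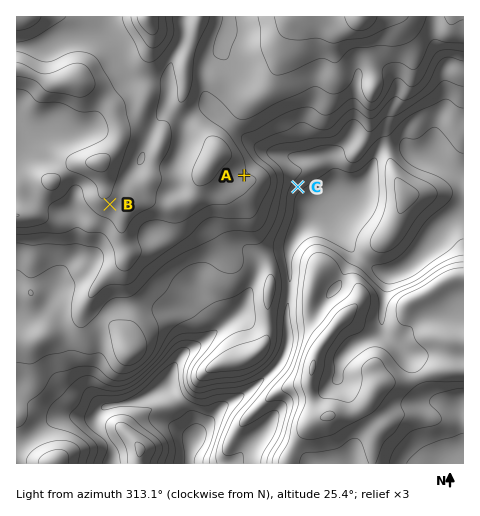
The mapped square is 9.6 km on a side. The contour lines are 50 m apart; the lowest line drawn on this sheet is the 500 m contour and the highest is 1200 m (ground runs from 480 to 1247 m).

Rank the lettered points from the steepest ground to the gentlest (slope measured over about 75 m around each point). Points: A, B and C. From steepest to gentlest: C B A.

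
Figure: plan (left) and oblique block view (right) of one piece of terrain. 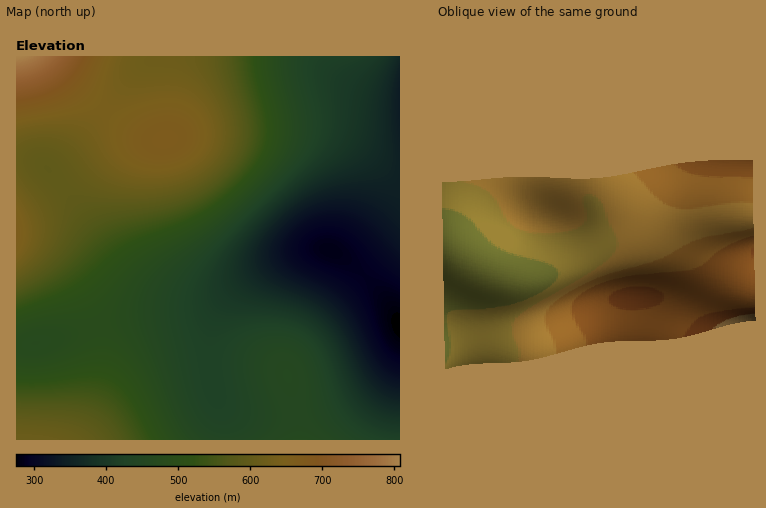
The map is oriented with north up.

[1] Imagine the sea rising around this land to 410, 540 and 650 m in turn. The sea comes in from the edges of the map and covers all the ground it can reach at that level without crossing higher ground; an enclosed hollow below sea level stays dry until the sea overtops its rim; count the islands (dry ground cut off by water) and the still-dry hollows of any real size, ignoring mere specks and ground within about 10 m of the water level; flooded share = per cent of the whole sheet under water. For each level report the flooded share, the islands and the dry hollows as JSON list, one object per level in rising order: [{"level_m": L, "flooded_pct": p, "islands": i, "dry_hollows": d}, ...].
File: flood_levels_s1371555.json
[{"level_m": 410, "flooded_pct": 26, "islands": 0, "dry_hollows": 0}, {"level_m": 540, "flooded_pct": 68, "islands": 0, "dry_hollows": 0}, {"level_m": 650, "flooded_pct": 94, "islands": 1, "dry_hollows": 0}]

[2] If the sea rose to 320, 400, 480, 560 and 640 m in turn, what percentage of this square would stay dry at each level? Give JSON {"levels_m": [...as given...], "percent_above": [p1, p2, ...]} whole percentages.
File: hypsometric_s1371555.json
{"levels_m": [320, 400, 480, 560, 640], "percent_above": [92, 76, 47, 29, 9]}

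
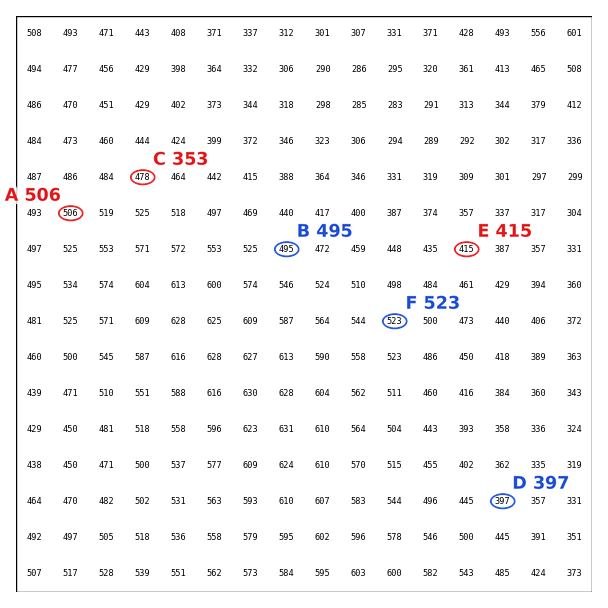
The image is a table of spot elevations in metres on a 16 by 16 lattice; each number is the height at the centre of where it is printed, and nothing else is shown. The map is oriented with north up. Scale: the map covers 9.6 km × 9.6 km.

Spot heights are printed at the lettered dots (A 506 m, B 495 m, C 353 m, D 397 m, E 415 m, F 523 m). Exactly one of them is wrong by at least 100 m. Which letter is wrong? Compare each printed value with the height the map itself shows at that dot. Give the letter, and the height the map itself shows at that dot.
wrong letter C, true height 478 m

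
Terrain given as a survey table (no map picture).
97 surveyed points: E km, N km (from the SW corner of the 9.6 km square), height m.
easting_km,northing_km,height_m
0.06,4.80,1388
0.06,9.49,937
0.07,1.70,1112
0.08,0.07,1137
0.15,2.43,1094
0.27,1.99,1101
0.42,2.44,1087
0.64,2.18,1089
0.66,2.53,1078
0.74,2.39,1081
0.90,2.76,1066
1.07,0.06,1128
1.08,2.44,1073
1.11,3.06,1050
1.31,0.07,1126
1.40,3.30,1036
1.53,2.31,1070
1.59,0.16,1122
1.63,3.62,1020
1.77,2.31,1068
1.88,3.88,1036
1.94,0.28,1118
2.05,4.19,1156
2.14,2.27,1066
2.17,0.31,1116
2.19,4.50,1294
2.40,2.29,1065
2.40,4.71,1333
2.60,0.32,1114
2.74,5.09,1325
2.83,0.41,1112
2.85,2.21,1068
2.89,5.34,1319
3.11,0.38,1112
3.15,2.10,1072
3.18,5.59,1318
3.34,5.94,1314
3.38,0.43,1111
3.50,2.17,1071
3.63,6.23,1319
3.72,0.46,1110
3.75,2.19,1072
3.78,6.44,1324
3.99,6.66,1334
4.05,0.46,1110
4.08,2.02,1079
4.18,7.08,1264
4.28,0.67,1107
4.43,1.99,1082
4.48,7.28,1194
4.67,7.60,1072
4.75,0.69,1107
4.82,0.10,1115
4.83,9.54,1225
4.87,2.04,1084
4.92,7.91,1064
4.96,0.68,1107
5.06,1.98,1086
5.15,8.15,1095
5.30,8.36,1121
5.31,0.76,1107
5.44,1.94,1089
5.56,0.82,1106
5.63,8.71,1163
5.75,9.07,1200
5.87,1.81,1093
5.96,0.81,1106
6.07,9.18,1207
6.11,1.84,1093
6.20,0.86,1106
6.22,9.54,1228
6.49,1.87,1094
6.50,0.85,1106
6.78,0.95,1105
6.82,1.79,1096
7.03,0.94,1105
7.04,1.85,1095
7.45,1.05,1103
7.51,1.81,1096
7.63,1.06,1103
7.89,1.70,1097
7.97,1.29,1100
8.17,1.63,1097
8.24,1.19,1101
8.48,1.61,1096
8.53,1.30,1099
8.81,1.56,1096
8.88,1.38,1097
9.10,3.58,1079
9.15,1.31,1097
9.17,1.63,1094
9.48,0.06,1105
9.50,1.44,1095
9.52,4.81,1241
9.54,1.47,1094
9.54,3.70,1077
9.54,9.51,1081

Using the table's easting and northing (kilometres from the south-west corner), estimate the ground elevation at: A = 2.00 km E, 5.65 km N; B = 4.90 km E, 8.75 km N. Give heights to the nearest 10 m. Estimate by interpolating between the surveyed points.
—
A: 1300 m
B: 1150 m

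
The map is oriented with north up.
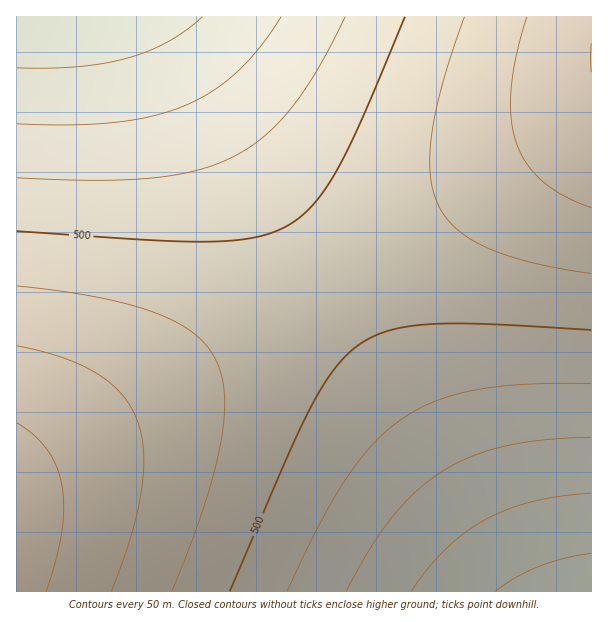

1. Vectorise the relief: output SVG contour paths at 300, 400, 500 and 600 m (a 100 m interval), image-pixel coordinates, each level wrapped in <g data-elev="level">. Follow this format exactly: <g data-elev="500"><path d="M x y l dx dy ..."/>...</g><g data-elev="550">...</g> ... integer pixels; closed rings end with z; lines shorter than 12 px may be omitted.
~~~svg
<g data-elev="300"><path d="M496 591l20-14 23-11 25-8 27-5"/></g><g data-elev="400"><path d="M346 591l24-42 23-33 24-25 26-20 29-15 34-10 39-6 46-3"/><path d="M281 17l-22 31-23 25-25 19-28 14-31 10-38 6-43 3-54-1"/></g><g data-elev="500"><path d="M230 591l57-133 24-51 24-38 12-14 11-10 14-8 17-6 18-4 22-3 56 0 106 6"/><path d="M405 17l-42 100-26 53-11 18-13 16-13 13-13 9-15 7-17 4-21 3-24 2-60-2-133-9"/></g><g data-elev="600"><path d="M111 591l20-55 11-47 2-21-1-18-2-16-4-15-7-14-9-12-11-10-14-10-16-8-18-8-45-11"/><path d="M527 17l-11 39-5 33 0 28 5 26 11 21 16 18 21 14 27 12"/></g>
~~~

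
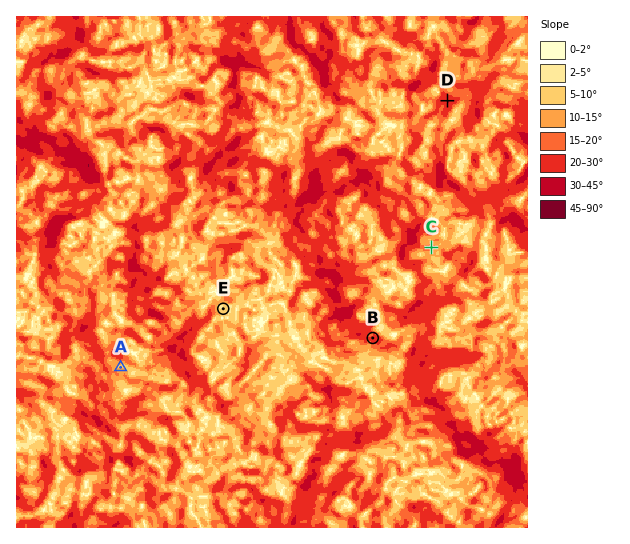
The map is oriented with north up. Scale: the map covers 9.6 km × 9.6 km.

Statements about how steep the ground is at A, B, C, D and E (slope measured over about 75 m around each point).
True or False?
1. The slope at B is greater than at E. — True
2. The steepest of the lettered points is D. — True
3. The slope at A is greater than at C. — False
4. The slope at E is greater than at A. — False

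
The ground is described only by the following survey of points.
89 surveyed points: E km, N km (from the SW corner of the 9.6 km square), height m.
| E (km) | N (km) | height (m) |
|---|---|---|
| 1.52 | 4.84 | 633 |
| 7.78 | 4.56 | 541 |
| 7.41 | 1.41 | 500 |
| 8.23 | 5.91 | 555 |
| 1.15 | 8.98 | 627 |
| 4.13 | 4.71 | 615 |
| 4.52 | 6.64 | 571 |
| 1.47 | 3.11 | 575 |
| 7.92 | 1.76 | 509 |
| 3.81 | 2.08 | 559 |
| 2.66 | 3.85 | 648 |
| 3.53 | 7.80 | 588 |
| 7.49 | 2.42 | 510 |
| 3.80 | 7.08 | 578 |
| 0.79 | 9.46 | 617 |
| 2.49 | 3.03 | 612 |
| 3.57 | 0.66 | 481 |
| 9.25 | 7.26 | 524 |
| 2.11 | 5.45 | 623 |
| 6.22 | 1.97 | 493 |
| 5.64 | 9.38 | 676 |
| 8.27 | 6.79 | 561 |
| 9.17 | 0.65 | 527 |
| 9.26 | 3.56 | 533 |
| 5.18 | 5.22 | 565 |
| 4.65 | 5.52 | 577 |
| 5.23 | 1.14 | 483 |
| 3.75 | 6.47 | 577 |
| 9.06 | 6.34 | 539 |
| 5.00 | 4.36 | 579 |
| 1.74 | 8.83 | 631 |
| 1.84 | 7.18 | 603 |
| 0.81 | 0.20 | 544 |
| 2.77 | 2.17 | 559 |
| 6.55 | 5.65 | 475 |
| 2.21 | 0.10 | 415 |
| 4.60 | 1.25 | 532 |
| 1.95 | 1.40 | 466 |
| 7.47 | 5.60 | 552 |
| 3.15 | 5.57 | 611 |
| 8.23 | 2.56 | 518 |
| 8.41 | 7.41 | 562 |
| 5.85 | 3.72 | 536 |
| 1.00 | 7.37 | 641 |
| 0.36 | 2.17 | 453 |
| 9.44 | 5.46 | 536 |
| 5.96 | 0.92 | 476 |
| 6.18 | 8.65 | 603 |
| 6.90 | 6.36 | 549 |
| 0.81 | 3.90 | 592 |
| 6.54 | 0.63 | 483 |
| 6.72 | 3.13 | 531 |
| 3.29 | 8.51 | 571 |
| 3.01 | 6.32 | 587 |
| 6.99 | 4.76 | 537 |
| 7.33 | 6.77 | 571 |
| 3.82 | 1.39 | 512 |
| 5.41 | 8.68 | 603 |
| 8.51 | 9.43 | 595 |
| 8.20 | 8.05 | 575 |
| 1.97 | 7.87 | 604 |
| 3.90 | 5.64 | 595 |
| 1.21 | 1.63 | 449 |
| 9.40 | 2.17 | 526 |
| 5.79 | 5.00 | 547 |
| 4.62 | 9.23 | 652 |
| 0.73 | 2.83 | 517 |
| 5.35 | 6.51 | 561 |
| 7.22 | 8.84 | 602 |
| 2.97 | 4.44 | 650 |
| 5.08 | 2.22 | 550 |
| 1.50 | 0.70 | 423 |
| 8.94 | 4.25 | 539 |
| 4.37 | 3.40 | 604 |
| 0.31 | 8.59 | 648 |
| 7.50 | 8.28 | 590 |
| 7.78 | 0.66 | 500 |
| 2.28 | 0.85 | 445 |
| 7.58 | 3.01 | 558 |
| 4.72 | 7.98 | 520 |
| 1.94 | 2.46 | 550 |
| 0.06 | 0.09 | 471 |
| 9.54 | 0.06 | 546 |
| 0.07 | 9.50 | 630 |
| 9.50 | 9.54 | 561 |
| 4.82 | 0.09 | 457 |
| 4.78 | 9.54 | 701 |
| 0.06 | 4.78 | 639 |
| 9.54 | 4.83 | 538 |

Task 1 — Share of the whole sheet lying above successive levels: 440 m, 97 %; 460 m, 95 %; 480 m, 91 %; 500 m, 85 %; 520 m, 76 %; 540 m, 61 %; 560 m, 48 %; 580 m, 37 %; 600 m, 26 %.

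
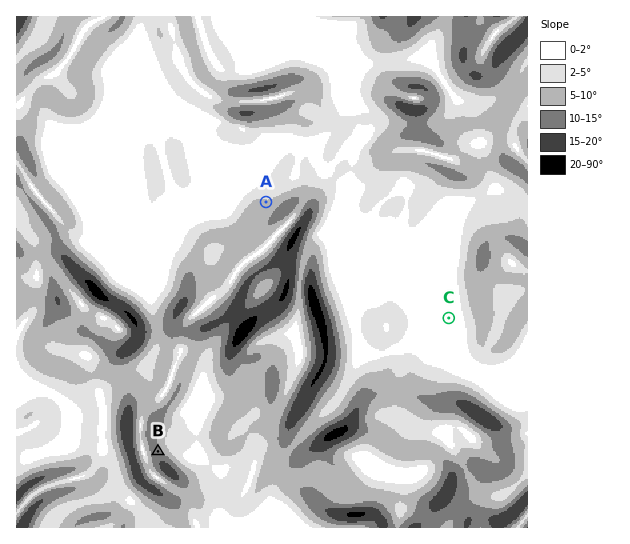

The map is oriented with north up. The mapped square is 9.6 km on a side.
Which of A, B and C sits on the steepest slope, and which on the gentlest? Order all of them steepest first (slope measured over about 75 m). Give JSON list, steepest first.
["B", "A", "C"]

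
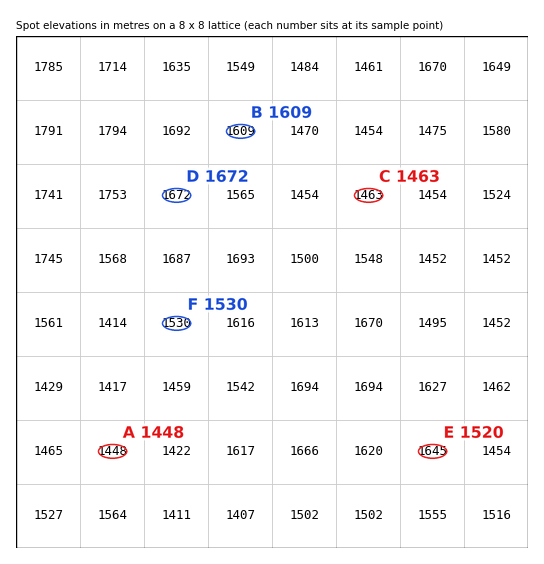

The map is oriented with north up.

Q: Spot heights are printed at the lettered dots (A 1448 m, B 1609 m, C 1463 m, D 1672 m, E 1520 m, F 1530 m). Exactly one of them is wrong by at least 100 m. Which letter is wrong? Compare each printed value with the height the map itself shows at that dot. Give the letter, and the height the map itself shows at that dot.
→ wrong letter E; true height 1645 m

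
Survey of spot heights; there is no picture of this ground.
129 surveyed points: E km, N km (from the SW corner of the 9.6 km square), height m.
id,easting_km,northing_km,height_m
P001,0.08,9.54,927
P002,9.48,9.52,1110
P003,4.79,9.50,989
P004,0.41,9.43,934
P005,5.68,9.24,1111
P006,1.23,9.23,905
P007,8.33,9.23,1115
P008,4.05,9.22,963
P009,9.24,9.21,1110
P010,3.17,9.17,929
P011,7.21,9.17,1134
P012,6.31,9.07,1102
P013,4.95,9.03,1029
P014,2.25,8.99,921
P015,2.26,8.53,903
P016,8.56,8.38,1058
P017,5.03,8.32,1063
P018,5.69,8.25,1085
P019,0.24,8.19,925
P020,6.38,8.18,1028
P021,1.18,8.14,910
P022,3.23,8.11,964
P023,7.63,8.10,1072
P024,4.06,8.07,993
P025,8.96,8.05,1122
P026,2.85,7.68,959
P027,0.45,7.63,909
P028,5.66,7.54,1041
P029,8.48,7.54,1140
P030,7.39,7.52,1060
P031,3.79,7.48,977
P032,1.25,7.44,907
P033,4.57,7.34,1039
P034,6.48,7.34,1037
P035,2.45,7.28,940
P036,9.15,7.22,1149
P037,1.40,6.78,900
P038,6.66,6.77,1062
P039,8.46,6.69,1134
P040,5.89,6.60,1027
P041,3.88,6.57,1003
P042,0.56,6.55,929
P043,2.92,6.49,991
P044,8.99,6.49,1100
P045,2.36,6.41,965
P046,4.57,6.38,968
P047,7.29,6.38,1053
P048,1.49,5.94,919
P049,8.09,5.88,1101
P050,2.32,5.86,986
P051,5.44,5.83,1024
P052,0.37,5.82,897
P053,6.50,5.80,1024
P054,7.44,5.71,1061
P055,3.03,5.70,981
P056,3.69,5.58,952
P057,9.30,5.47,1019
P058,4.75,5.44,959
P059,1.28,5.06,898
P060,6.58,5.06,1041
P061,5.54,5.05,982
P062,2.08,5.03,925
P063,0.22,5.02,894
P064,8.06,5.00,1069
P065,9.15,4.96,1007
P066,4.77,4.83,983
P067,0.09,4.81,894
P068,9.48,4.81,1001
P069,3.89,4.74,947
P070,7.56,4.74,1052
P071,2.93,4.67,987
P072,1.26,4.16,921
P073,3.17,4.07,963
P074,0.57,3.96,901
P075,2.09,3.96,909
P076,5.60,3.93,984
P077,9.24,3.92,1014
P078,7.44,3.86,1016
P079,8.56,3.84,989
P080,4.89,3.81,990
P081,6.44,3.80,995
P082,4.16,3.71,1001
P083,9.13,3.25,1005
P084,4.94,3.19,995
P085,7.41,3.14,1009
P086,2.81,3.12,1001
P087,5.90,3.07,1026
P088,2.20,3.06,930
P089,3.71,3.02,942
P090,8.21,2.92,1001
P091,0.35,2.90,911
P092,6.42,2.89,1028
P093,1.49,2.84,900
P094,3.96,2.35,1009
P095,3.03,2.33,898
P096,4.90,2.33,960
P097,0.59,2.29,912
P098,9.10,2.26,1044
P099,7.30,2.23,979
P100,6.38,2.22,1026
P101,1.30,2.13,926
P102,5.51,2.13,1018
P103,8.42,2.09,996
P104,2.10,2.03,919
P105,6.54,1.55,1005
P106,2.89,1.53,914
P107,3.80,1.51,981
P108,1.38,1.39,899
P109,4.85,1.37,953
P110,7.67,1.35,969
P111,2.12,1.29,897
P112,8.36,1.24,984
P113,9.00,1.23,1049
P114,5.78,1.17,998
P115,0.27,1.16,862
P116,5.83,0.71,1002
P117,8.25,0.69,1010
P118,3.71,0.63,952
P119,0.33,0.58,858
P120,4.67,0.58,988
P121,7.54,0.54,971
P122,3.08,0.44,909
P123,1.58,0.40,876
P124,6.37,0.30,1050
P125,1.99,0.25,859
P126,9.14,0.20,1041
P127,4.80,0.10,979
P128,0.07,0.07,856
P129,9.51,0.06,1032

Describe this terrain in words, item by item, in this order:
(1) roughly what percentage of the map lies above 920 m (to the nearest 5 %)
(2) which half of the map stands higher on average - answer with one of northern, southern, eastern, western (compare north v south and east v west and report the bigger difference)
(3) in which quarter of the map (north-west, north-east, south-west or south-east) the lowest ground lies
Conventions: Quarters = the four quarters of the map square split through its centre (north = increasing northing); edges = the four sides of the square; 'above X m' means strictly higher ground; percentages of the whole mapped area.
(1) About 80 % of the map lies above 920 m.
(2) The eastern half stands higher on average than the western half.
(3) The lowest ground is in the south-west quarter.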